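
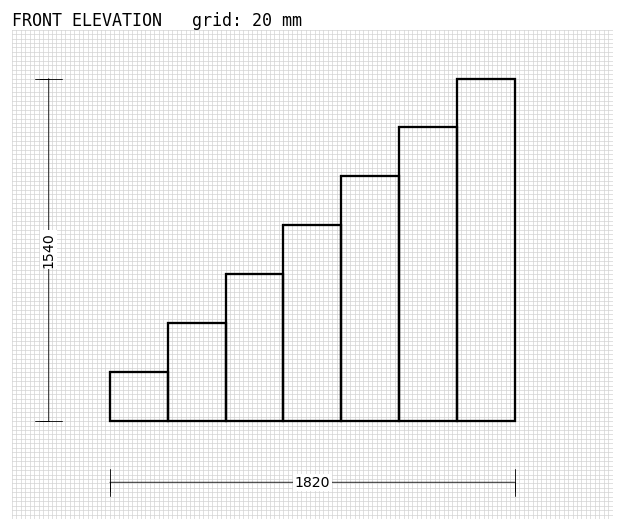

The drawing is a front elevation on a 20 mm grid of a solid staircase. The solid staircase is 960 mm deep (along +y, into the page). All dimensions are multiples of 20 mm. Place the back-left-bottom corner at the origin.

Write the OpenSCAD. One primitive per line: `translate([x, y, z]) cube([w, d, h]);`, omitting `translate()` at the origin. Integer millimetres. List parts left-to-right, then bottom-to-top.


cube([260, 960, 220]);
translate([260, 0, 0]) cube([260, 960, 440]);
translate([520, 0, 0]) cube([260, 960, 660]);
translate([780, 0, 0]) cube([260, 960, 880]);
translate([1040, 0, 0]) cube([260, 960, 1100]);
translate([1300, 0, 0]) cube([260, 960, 1320]);
translate([1560, 0, 0]) cube([260, 960, 1540]);


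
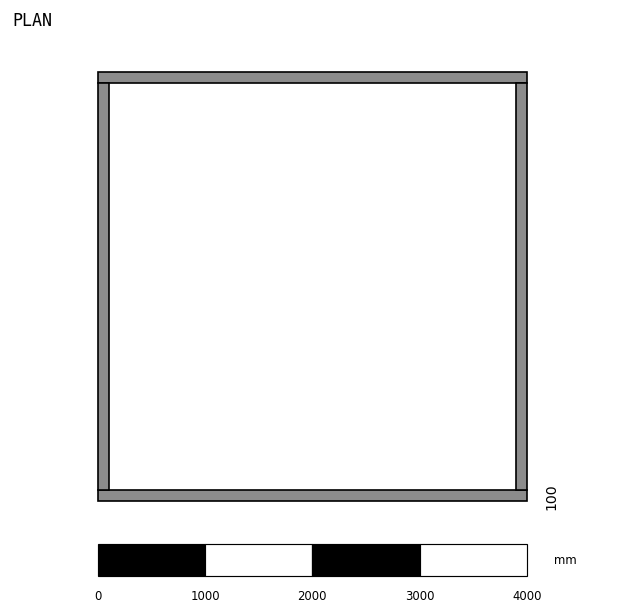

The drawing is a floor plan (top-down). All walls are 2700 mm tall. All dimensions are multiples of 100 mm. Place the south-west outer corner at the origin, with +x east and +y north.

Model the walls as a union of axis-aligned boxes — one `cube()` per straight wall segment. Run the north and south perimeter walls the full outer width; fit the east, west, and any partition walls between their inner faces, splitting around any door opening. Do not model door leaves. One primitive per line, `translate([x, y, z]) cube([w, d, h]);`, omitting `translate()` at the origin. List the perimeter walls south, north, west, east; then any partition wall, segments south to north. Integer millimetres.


cube([4000, 100, 2700]);
translate([0, 3900, 0]) cube([4000, 100, 2700]);
translate([0, 100, 0]) cube([100, 3800, 2700]);
translate([3900, 100, 0]) cube([100, 3800, 2700]);


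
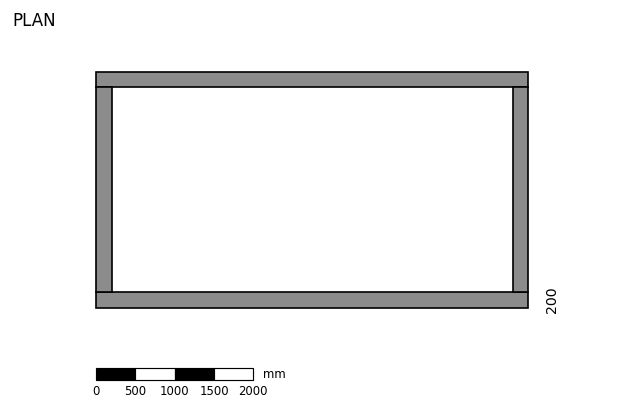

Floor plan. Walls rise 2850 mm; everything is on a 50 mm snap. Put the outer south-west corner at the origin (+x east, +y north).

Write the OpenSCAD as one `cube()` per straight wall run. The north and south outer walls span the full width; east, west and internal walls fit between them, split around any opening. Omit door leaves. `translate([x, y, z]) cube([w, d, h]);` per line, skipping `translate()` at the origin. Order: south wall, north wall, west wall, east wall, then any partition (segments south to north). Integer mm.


cube([5500, 200, 2850]);
translate([0, 2800, 0]) cube([5500, 200, 2850]);
translate([0, 200, 0]) cube([200, 2600, 2850]);
translate([5300, 200, 0]) cube([200, 2600, 2850]);


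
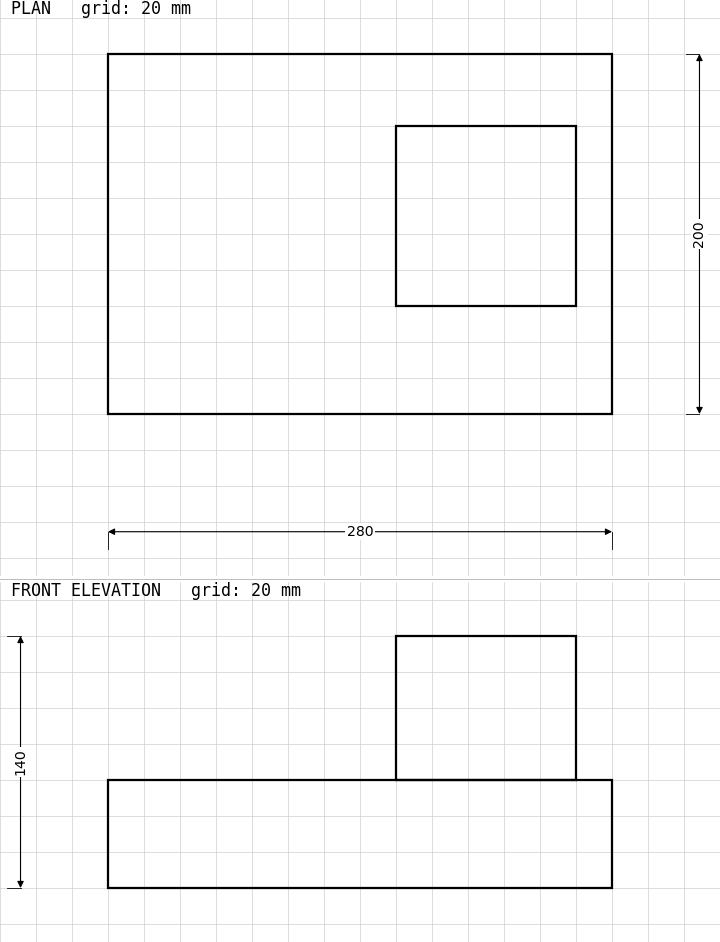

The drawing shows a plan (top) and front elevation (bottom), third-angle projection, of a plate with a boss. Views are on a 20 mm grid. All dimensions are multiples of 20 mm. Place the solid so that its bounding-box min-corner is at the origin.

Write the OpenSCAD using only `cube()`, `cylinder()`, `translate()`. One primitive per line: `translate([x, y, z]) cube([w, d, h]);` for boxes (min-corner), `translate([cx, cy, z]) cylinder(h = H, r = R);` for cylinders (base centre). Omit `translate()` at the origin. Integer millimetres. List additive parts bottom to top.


cube([280, 200, 60]);
translate([160, 60, 60]) cube([100, 100, 80]);


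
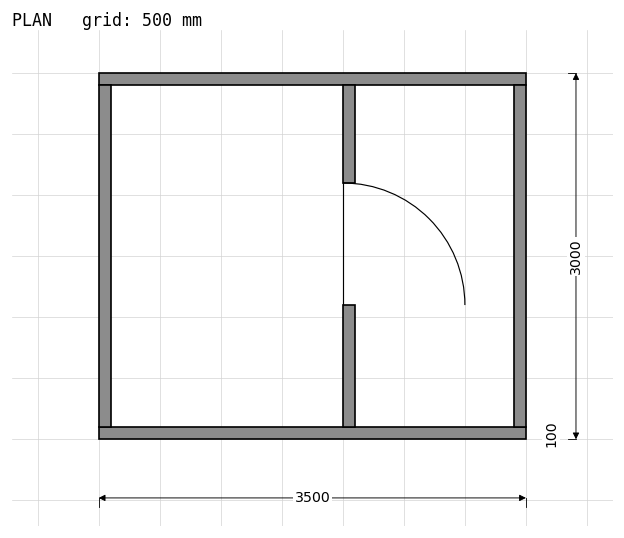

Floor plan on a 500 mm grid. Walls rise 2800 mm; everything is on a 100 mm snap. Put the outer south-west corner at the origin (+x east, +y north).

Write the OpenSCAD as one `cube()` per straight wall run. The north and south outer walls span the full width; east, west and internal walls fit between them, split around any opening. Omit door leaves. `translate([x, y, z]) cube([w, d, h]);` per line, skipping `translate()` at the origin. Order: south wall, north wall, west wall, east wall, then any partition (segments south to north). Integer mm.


cube([3500, 100, 2800]);
translate([0, 2900, 0]) cube([3500, 100, 2800]);
translate([0, 100, 0]) cube([100, 2800, 2800]);
translate([3400, 100, 0]) cube([100, 2800, 2800]);
translate([2000, 100, 0]) cube([100, 1000, 2800]);
translate([2000, 2100, 0]) cube([100, 800, 2800]);


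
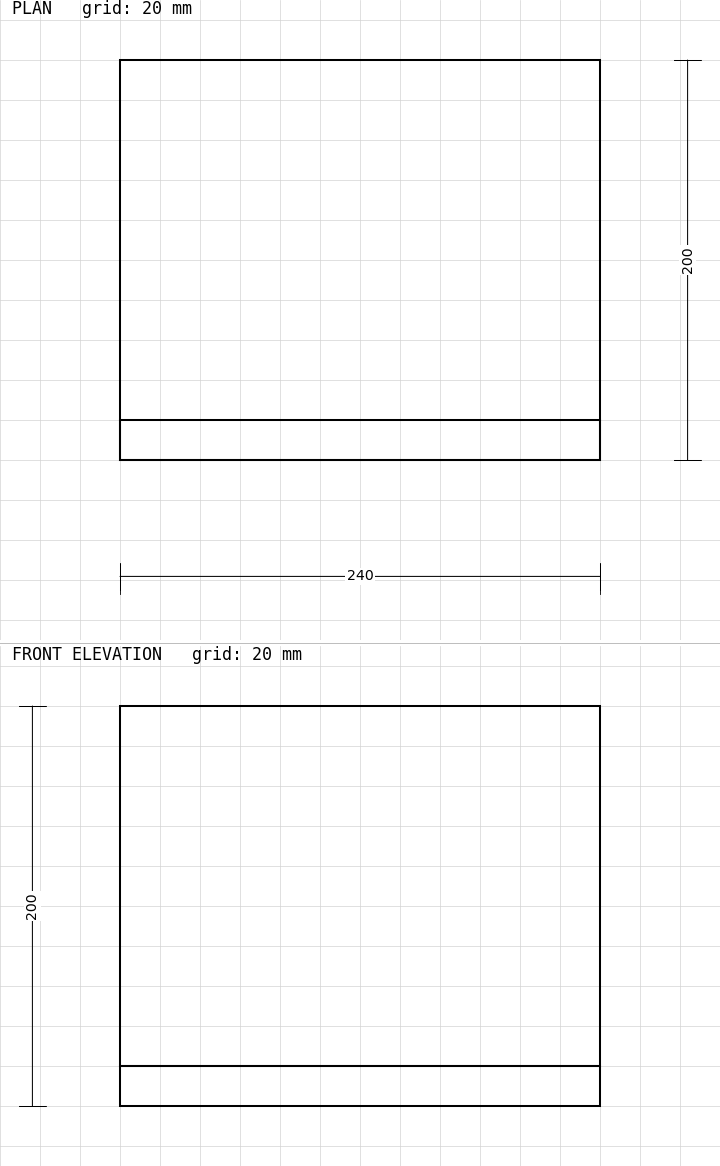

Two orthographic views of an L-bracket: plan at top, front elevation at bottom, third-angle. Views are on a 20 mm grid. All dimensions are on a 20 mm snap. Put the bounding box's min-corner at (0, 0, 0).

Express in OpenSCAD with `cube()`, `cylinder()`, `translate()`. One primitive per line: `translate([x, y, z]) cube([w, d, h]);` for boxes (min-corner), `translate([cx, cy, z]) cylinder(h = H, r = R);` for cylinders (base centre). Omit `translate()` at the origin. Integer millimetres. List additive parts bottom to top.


cube([240, 200, 20]);
translate([0, 0, 20]) cube([240, 20, 180]);


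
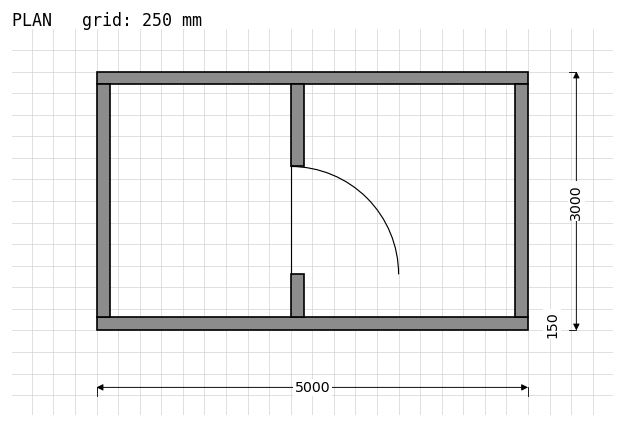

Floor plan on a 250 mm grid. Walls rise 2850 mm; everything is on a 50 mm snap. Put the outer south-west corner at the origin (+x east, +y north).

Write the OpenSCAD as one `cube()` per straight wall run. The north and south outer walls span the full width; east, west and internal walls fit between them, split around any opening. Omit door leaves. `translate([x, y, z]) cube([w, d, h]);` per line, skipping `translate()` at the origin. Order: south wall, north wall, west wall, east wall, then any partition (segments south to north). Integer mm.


cube([5000, 150, 2850]);
translate([0, 2850, 0]) cube([5000, 150, 2850]);
translate([0, 150, 0]) cube([150, 2700, 2850]);
translate([4850, 150, 0]) cube([150, 2700, 2850]);
translate([2250, 150, 0]) cube([150, 500, 2850]);
translate([2250, 1900, 0]) cube([150, 950, 2850]);


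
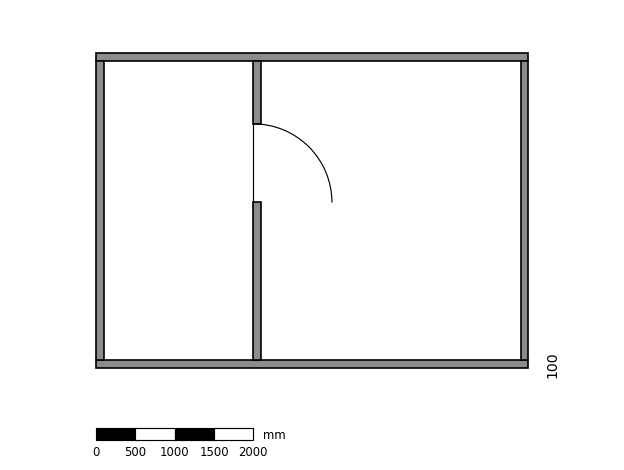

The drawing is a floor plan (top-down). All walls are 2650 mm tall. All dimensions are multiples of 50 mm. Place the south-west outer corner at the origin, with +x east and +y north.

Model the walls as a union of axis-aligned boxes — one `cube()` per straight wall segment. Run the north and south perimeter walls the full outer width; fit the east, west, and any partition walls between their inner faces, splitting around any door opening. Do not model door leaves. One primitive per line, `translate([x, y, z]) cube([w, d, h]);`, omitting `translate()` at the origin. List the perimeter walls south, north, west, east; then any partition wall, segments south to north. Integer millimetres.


cube([5500, 100, 2650]);
translate([0, 3900, 0]) cube([5500, 100, 2650]);
translate([0, 100, 0]) cube([100, 3800, 2650]);
translate([5400, 100, 0]) cube([100, 3800, 2650]);
translate([2000, 100, 0]) cube([100, 2000, 2650]);
translate([2000, 3100, 0]) cube([100, 800, 2650]);


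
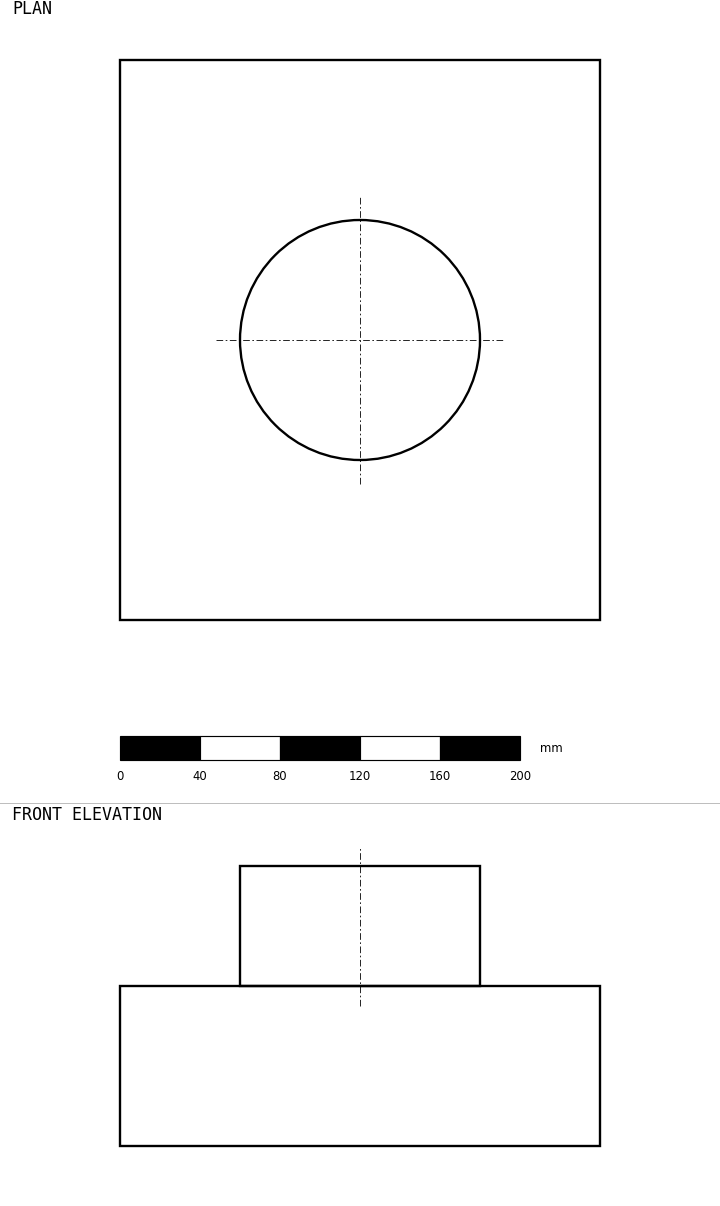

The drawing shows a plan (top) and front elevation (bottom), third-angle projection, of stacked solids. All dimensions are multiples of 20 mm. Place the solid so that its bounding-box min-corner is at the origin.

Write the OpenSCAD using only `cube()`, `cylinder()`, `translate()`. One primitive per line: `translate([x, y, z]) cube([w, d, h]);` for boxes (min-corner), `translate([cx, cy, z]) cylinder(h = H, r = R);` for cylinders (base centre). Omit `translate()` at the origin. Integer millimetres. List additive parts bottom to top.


cube([240, 280, 80]);
translate([120, 140, 80]) cylinder(h = 60, r = 60);


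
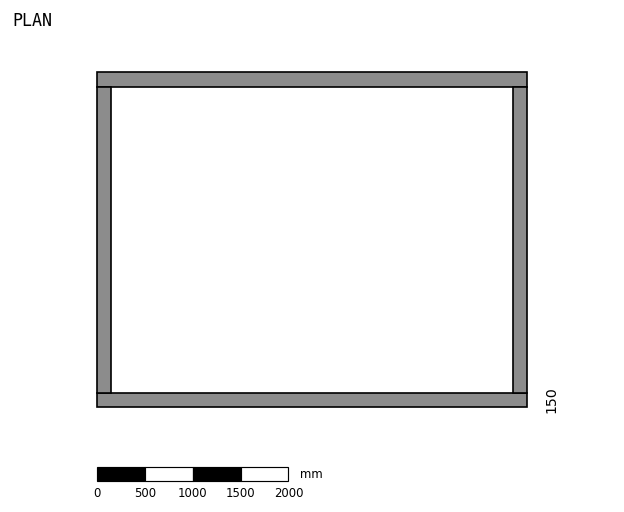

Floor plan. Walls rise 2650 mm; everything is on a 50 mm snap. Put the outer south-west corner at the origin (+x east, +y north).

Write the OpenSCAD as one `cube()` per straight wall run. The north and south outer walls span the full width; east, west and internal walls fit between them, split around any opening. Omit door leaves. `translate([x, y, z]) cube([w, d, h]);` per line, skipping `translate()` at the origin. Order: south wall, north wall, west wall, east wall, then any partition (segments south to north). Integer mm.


cube([4500, 150, 2650]);
translate([0, 3350, 0]) cube([4500, 150, 2650]);
translate([0, 150, 0]) cube([150, 3200, 2650]);
translate([4350, 150, 0]) cube([150, 3200, 2650]);


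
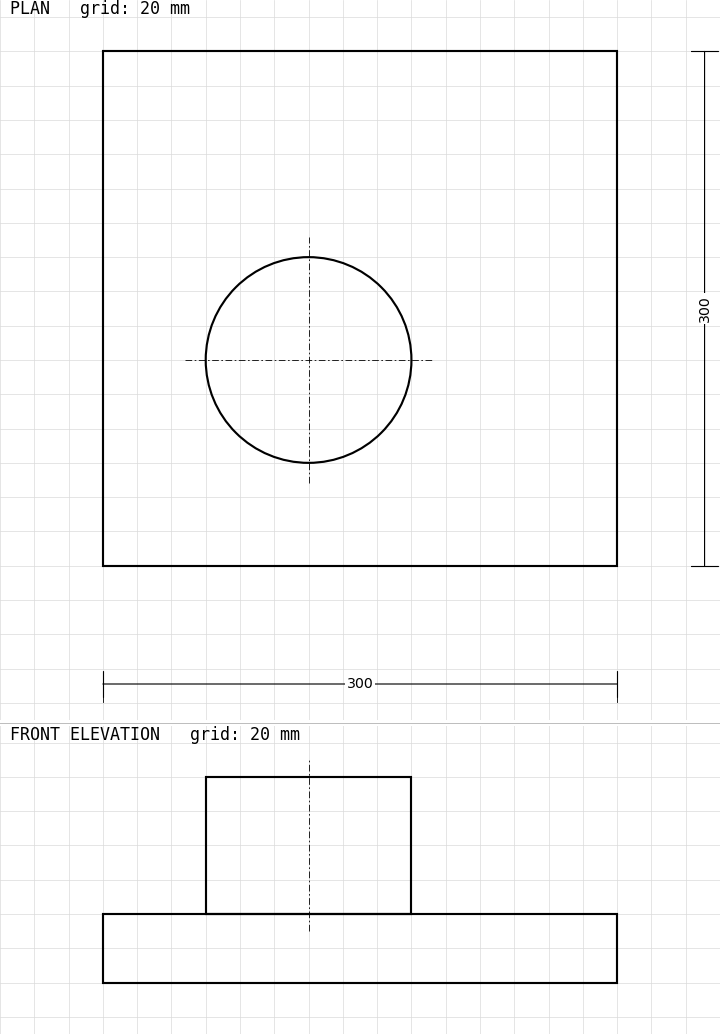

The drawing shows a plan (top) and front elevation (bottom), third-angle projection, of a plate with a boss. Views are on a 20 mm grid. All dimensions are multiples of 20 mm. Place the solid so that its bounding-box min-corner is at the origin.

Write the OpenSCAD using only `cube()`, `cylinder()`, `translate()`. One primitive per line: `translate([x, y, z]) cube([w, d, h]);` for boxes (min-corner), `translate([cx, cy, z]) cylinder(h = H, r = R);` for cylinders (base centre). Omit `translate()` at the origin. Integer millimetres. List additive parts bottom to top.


cube([300, 300, 40]);
translate([120, 120, 40]) cylinder(h = 80, r = 60);


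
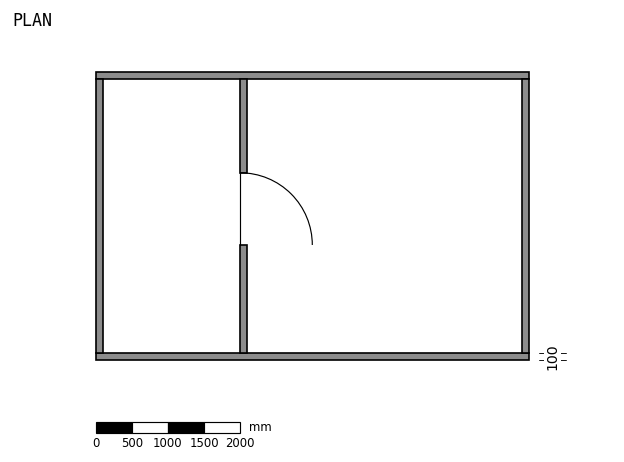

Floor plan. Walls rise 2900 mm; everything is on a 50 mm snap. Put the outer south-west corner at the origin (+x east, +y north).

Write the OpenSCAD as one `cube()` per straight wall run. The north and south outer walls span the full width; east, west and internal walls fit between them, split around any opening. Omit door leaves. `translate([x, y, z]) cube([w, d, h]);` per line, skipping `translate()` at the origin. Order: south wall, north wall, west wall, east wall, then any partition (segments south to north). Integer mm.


cube([6000, 100, 2900]);
translate([0, 3900, 0]) cube([6000, 100, 2900]);
translate([0, 100, 0]) cube([100, 3800, 2900]);
translate([5900, 100, 0]) cube([100, 3800, 2900]);
translate([2000, 100, 0]) cube([100, 1500, 2900]);
translate([2000, 2600, 0]) cube([100, 1300, 2900]);


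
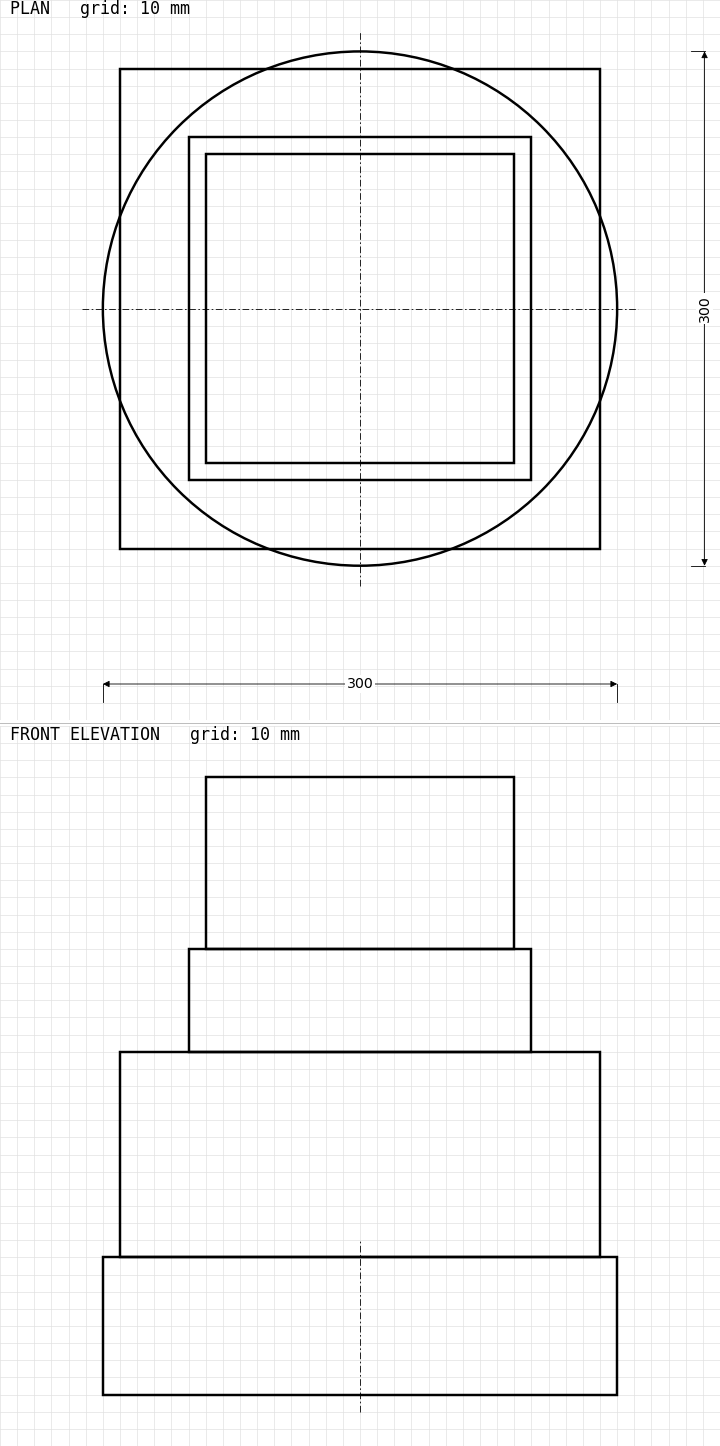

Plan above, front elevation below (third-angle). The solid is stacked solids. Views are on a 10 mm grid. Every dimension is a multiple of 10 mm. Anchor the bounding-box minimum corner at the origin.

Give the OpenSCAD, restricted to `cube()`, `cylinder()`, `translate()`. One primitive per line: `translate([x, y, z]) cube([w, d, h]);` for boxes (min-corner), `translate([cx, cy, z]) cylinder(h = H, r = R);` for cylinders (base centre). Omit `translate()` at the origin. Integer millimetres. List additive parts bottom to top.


translate([150, 150, 0]) cylinder(h = 80, r = 150);
translate([10, 10, 80]) cube([280, 280, 120]);
translate([50, 50, 200]) cube([200, 200, 60]);
translate([60, 60, 260]) cube([180, 180, 100]);


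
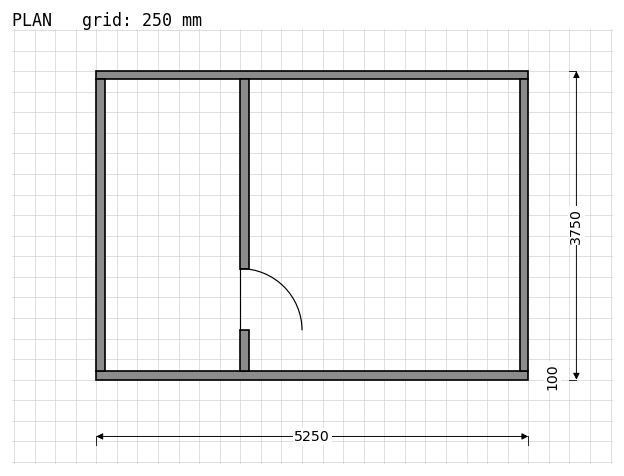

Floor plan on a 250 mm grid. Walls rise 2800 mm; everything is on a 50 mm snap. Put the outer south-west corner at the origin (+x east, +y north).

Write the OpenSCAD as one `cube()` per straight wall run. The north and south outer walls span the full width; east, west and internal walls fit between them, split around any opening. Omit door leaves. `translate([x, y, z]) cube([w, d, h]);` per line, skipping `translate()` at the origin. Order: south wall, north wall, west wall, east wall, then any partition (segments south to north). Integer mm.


cube([5250, 100, 2800]);
translate([0, 3650, 0]) cube([5250, 100, 2800]);
translate([0, 100, 0]) cube([100, 3550, 2800]);
translate([5150, 100, 0]) cube([100, 3550, 2800]);
translate([1750, 100, 0]) cube([100, 500, 2800]);
translate([1750, 1350, 0]) cube([100, 2300, 2800]);


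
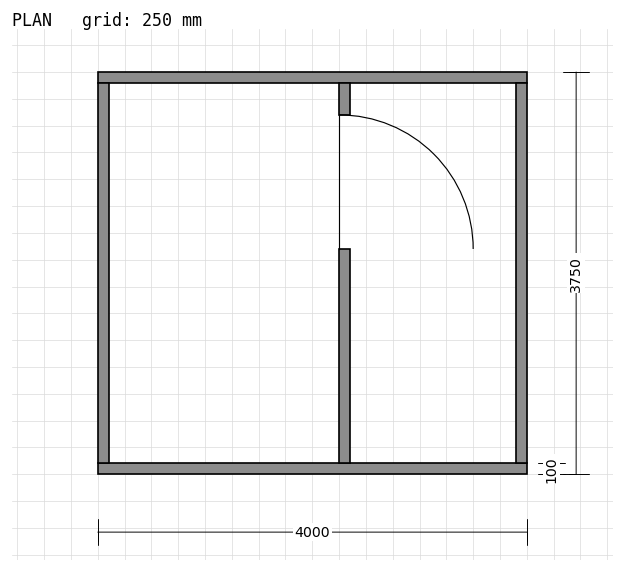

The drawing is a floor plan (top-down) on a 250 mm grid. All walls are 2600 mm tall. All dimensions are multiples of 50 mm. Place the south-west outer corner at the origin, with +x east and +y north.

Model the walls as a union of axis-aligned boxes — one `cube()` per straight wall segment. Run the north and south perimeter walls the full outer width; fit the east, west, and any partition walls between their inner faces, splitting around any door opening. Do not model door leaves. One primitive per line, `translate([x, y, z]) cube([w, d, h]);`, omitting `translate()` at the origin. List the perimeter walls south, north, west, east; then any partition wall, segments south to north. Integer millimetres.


cube([4000, 100, 2600]);
translate([0, 3650, 0]) cube([4000, 100, 2600]);
translate([0, 100, 0]) cube([100, 3550, 2600]);
translate([3900, 100, 0]) cube([100, 3550, 2600]);
translate([2250, 100, 0]) cube([100, 2000, 2600]);
translate([2250, 3350, 0]) cube([100, 300, 2600]);


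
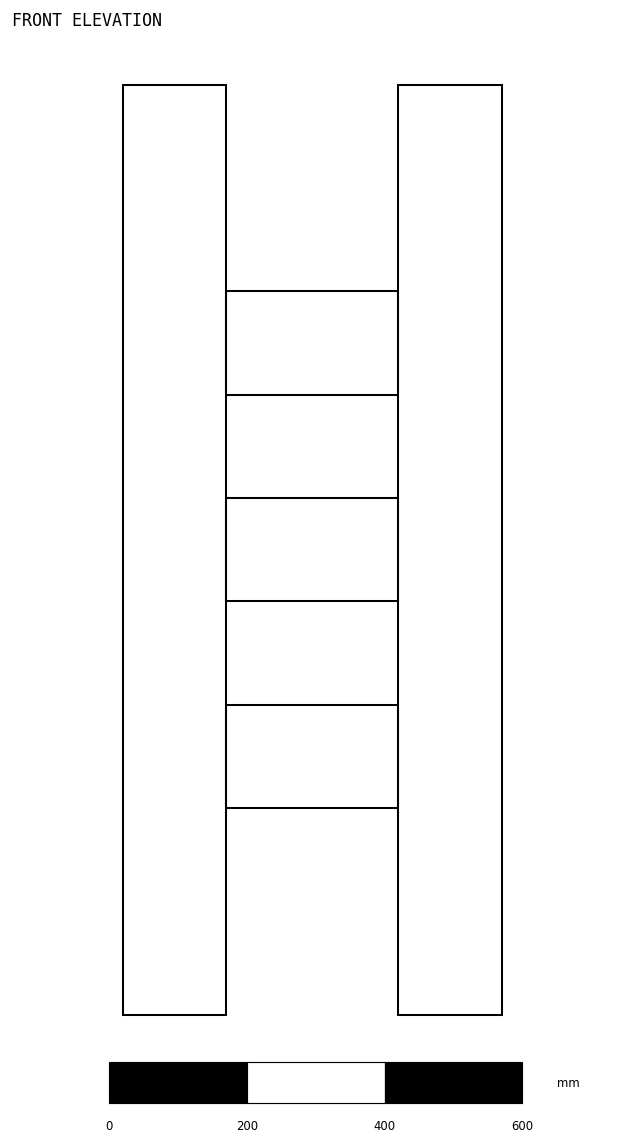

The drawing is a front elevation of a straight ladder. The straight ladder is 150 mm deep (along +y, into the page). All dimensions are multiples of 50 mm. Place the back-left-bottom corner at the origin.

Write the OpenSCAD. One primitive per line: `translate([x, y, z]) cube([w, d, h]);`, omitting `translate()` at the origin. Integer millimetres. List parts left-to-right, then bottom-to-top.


cube([150, 150, 1350]);
translate([150, 0, 300]) cube([250, 150, 150]);
translate([150, 0, 600]) cube([250, 150, 150]);
translate([150, 0, 900]) cube([250, 150, 150]);
translate([400, 0, 0]) cube([150, 150, 1350]);


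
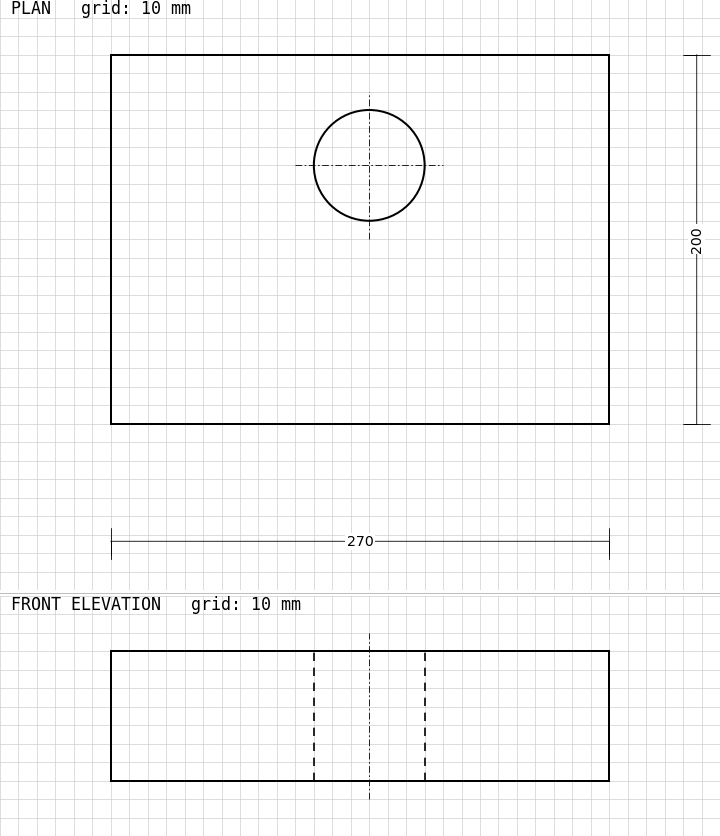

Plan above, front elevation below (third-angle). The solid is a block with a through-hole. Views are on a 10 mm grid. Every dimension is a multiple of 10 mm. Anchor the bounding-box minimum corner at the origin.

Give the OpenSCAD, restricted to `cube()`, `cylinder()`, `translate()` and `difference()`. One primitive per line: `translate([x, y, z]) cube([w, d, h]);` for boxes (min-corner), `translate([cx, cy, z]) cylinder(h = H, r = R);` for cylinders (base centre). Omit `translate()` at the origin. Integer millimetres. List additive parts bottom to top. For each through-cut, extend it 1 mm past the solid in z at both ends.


difference() {
  cube([270, 200, 70]);
  translate([140, 140, -1]) cylinder(h = 72, r = 30);
}


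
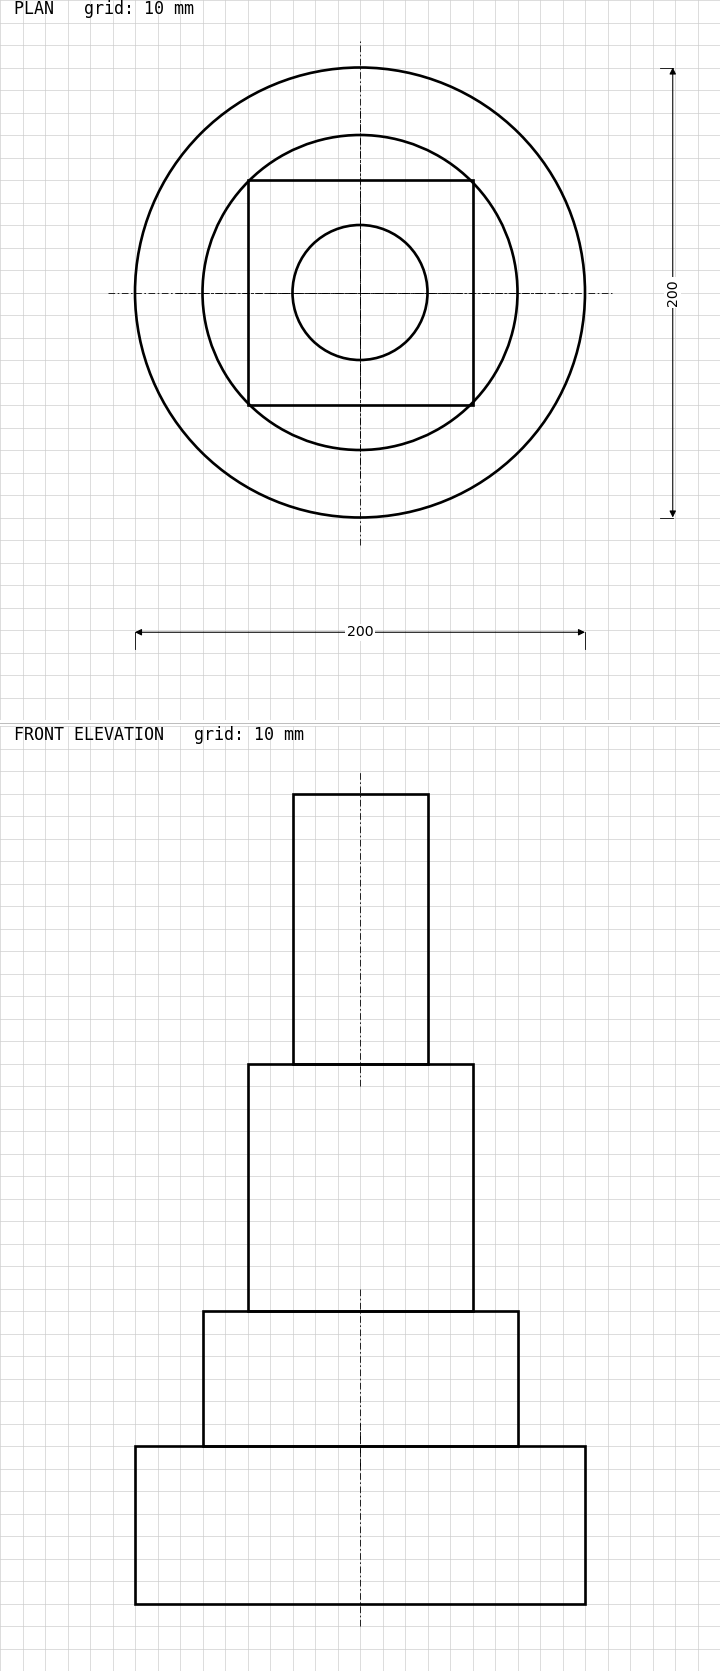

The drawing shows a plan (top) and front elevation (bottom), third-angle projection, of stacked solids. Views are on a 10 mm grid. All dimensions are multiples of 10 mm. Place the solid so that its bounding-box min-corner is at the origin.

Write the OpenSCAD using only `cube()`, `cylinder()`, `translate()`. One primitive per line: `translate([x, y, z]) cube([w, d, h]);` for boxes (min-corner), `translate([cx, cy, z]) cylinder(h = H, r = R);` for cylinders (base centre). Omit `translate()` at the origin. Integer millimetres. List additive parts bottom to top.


translate([100, 100, 0]) cylinder(h = 70, r = 100);
translate([100, 100, 70]) cylinder(h = 60, r = 70);
translate([50, 50, 130]) cube([100, 100, 110]);
translate([100, 100, 240]) cylinder(h = 120, r = 30);


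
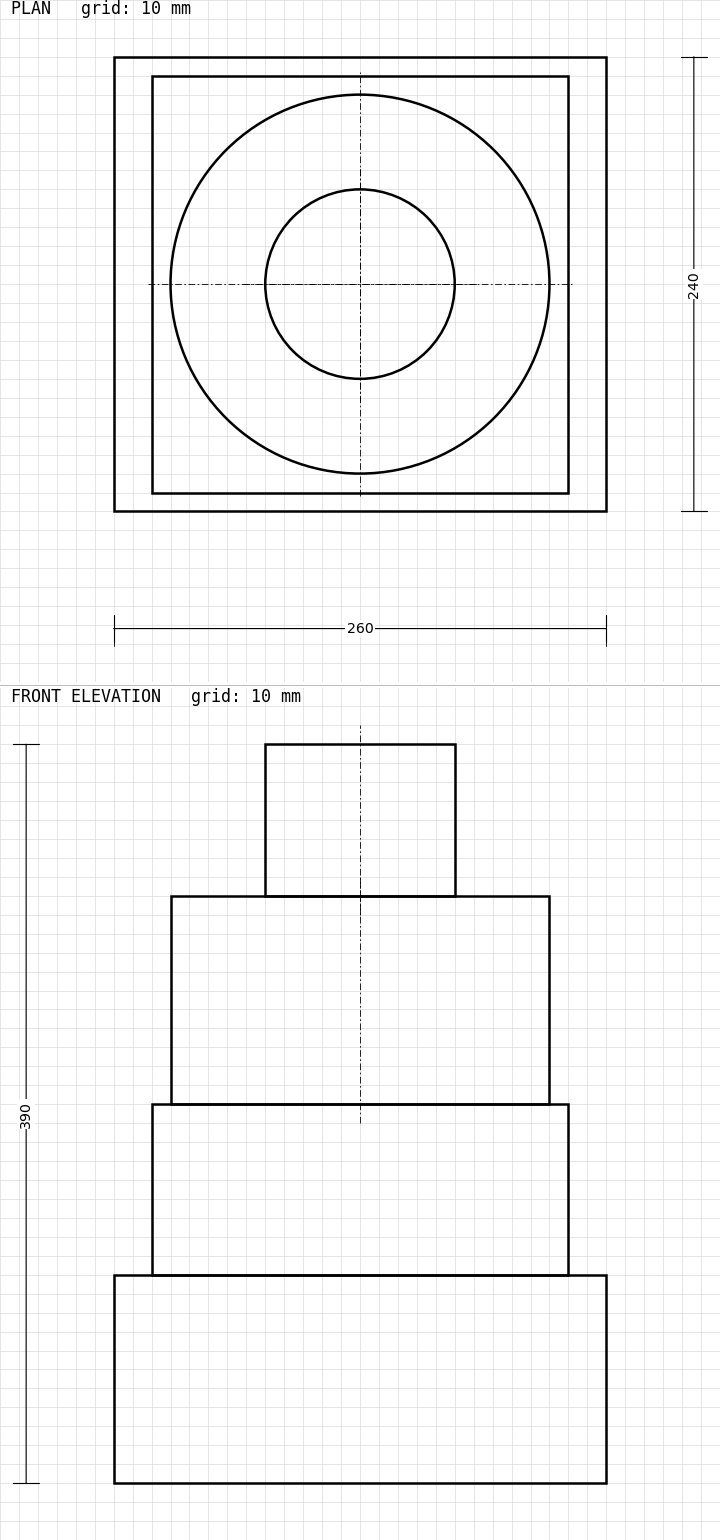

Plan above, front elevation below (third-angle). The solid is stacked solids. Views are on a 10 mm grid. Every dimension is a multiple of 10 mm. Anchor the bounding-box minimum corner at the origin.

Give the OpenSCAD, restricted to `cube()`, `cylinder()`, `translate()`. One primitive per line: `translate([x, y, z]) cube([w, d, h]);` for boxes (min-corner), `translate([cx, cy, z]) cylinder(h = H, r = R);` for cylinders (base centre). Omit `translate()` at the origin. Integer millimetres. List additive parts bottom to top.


cube([260, 240, 110]);
translate([20, 10, 110]) cube([220, 220, 90]);
translate([130, 120, 200]) cylinder(h = 110, r = 100);
translate([130, 120, 310]) cylinder(h = 80, r = 50);


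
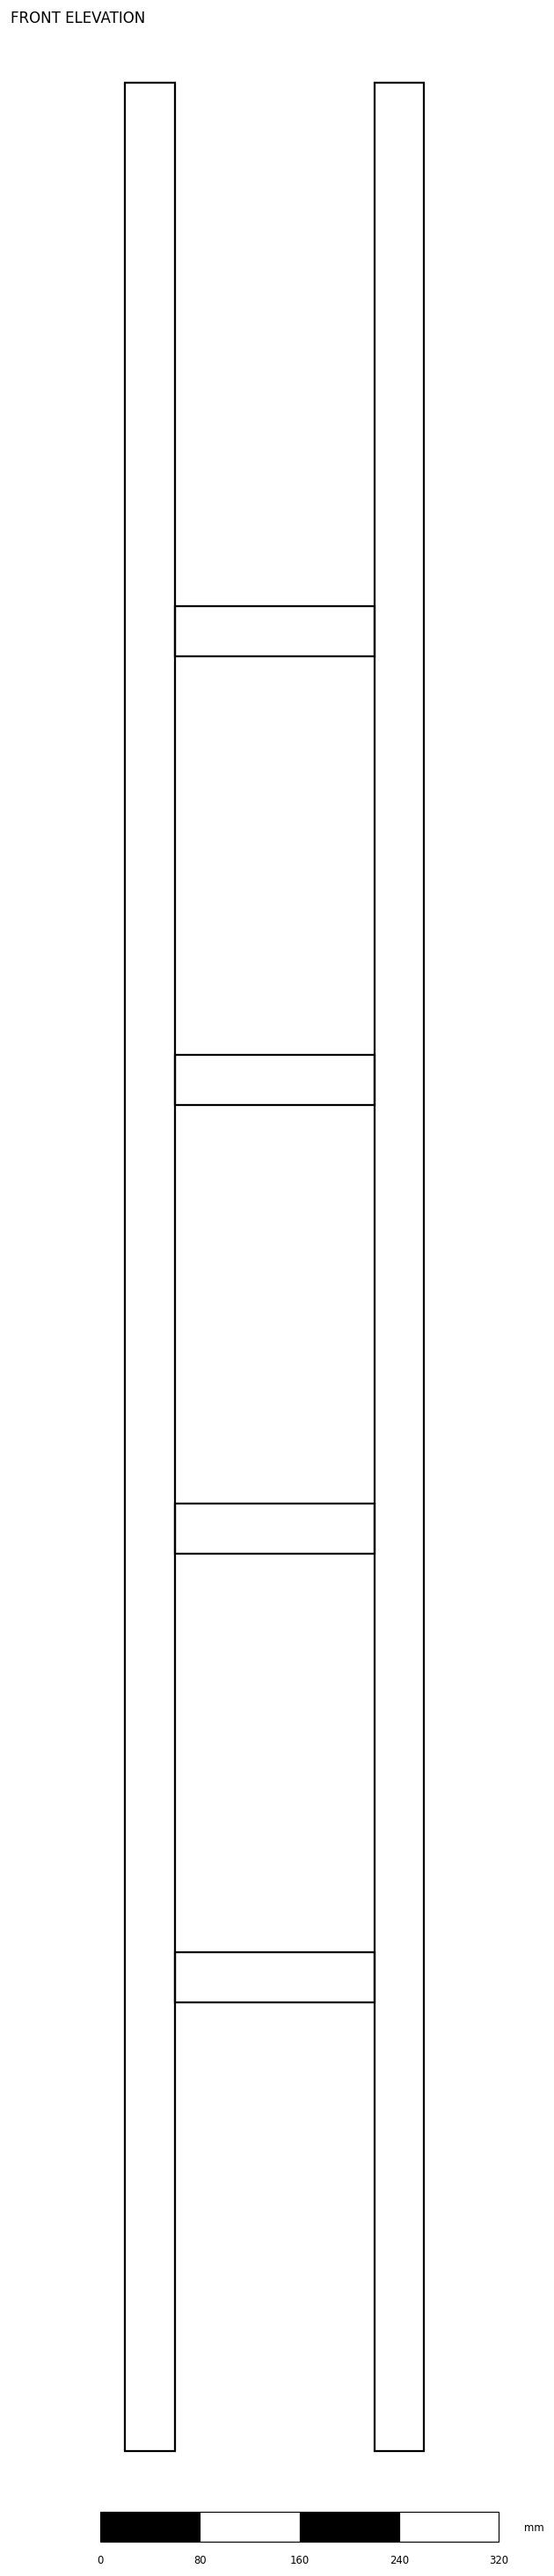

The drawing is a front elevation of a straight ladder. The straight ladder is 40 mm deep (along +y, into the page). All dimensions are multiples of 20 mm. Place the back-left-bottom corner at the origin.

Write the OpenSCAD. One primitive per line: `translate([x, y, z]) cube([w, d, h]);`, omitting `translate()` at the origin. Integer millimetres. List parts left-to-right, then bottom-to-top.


cube([40, 40, 1900]);
translate([40, 0, 360]) cube([160, 40, 40]);
translate([40, 0, 720]) cube([160, 40, 40]);
translate([40, 0, 1080]) cube([160, 40, 40]);
translate([40, 0, 1440]) cube([160, 40, 40]);
translate([200, 0, 0]) cube([40, 40, 1900]);


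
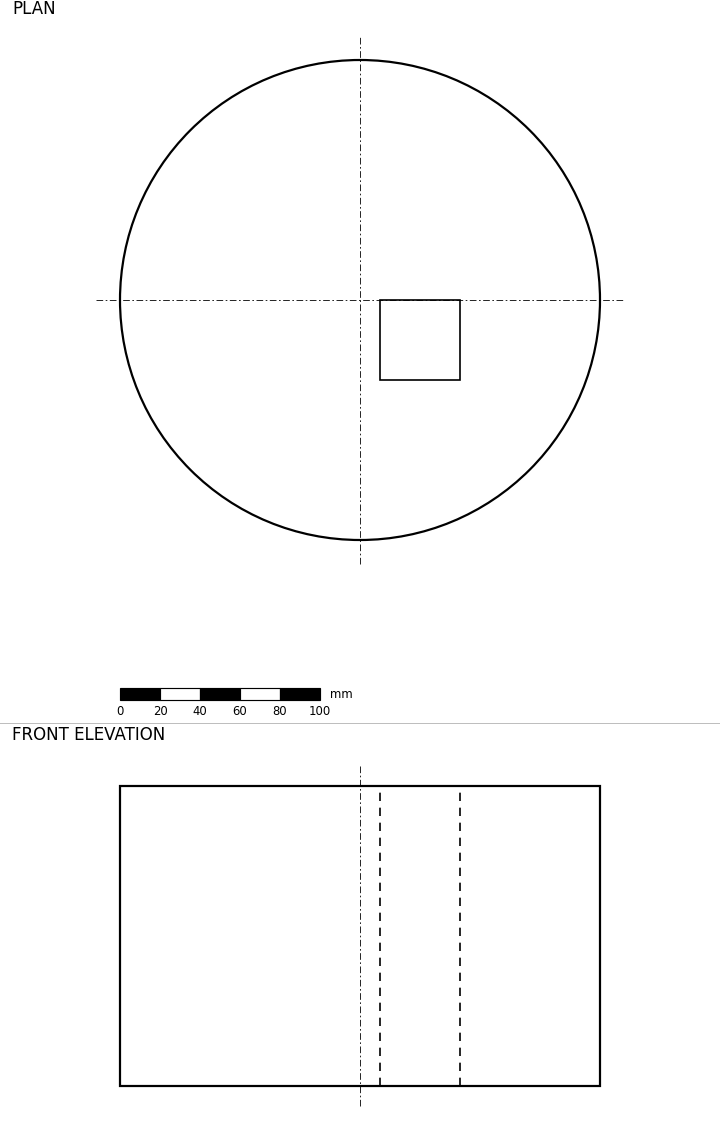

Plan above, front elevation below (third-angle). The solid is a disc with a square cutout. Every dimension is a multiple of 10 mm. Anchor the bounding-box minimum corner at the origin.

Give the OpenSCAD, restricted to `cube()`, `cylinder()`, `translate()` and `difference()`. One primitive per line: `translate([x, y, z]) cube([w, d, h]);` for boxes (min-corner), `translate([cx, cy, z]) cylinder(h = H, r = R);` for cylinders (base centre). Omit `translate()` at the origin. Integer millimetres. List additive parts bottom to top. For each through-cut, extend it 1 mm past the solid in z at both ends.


difference() {
  translate([120, 120, 0]) cylinder(h = 150, r = 120);
  translate([130, 80, -1]) cube([40, 40, 152]);
}


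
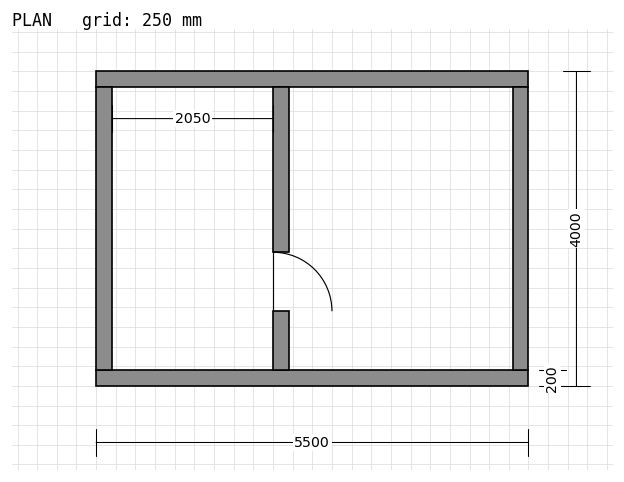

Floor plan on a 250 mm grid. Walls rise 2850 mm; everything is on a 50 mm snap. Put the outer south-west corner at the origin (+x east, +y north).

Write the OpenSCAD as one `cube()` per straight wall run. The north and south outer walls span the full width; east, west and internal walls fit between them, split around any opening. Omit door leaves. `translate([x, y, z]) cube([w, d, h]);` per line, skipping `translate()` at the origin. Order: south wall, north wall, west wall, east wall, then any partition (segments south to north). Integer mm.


cube([5500, 200, 2850]);
translate([0, 3800, 0]) cube([5500, 200, 2850]);
translate([0, 200, 0]) cube([200, 3600, 2850]);
translate([5300, 200, 0]) cube([200, 3600, 2850]);
translate([2250, 200, 0]) cube([200, 750, 2850]);
translate([2250, 1700, 0]) cube([200, 2100, 2850]);


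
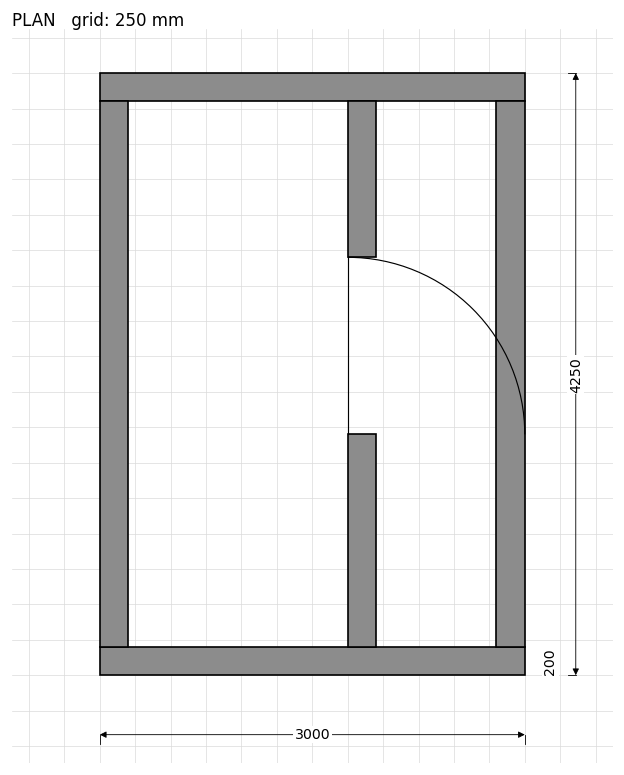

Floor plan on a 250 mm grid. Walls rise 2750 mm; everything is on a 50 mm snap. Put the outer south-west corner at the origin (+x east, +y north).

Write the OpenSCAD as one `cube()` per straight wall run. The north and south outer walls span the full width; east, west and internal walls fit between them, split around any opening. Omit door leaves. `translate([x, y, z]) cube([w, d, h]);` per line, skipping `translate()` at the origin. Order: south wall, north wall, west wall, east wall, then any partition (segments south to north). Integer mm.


cube([3000, 200, 2750]);
translate([0, 4050, 0]) cube([3000, 200, 2750]);
translate([0, 200, 0]) cube([200, 3850, 2750]);
translate([2800, 200, 0]) cube([200, 3850, 2750]);
translate([1750, 200, 0]) cube([200, 1500, 2750]);
translate([1750, 2950, 0]) cube([200, 1100, 2750]);


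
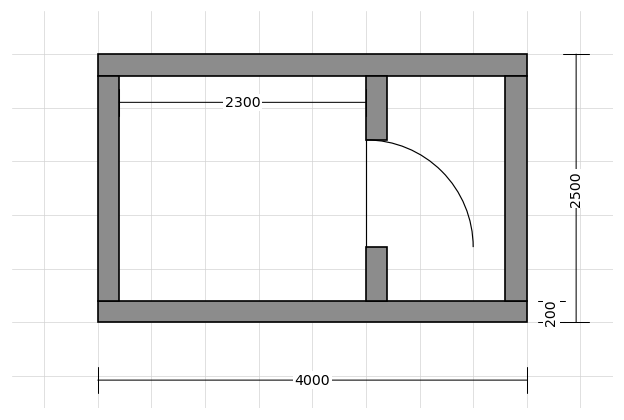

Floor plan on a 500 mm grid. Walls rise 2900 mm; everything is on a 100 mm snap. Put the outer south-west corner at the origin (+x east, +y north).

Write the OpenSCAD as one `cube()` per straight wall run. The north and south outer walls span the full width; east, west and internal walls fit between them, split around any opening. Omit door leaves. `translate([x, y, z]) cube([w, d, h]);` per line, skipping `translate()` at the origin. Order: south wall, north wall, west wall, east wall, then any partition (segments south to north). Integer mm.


cube([4000, 200, 2900]);
translate([0, 2300, 0]) cube([4000, 200, 2900]);
translate([0, 200, 0]) cube([200, 2100, 2900]);
translate([3800, 200, 0]) cube([200, 2100, 2900]);
translate([2500, 200, 0]) cube([200, 500, 2900]);
translate([2500, 1700, 0]) cube([200, 600, 2900]);


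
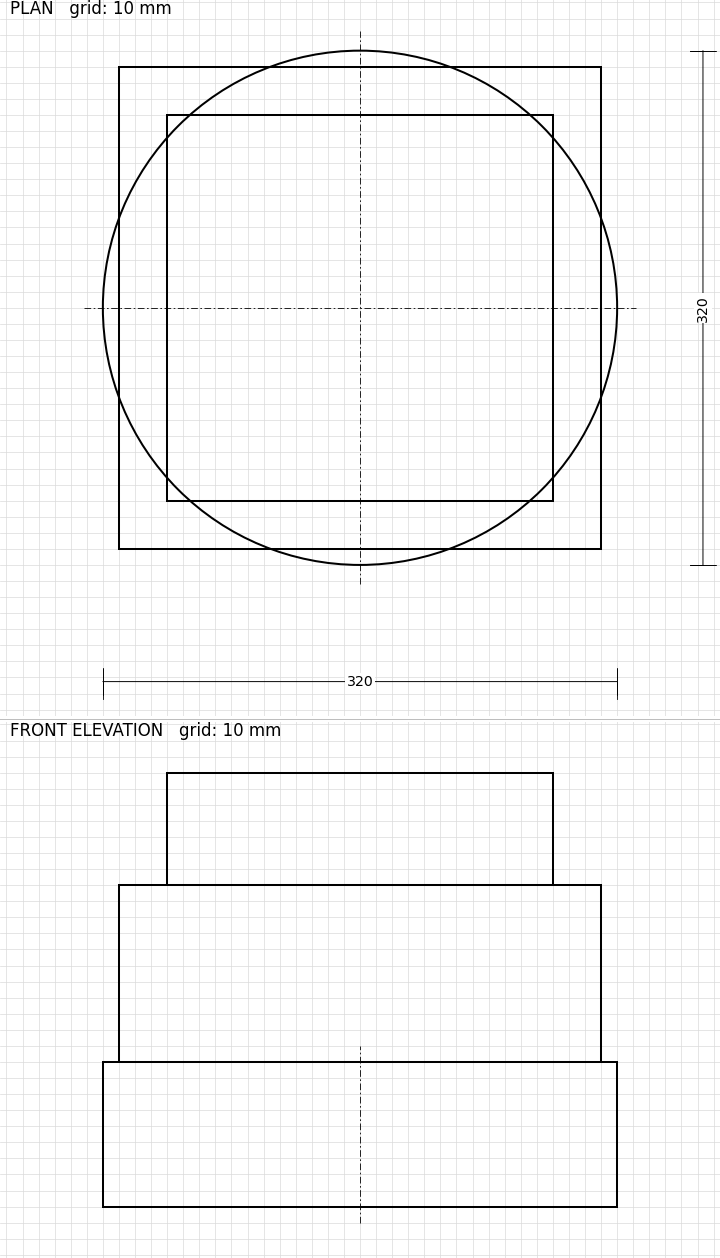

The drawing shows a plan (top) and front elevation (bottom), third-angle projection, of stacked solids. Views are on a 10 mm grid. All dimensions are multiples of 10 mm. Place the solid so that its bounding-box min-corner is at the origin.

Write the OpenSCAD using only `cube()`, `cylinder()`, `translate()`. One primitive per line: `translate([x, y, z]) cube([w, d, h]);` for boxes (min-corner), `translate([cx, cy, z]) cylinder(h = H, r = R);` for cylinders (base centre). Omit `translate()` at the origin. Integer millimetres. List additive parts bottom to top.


translate([160, 160, 0]) cylinder(h = 90, r = 160);
translate([10, 10, 90]) cube([300, 300, 110]);
translate([40, 40, 200]) cube([240, 240, 70]);


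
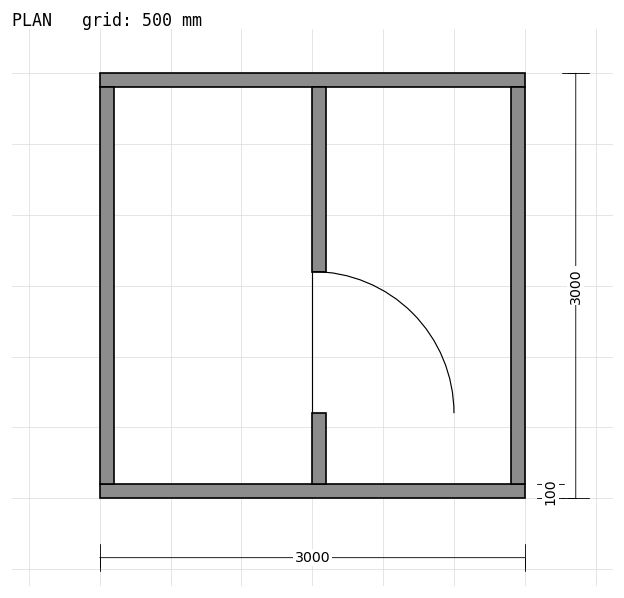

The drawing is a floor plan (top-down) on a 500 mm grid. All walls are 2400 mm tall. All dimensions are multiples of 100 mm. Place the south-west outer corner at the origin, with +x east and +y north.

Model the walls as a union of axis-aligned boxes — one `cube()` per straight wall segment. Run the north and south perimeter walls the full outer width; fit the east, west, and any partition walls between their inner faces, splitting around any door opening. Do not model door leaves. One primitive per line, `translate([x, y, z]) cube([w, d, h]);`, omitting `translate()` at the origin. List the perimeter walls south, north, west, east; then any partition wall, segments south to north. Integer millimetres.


cube([3000, 100, 2400]);
translate([0, 2900, 0]) cube([3000, 100, 2400]);
translate([0, 100, 0]) cube([100, 2800, 2400]);
translate([2900, 100, 0]) cube([100, 2800, 2400]);
translate([1500, 100, 0]) cube([100, 500, 2400]);
translate([1500, 1600, 0]) cube([100, 1300, 2400]);


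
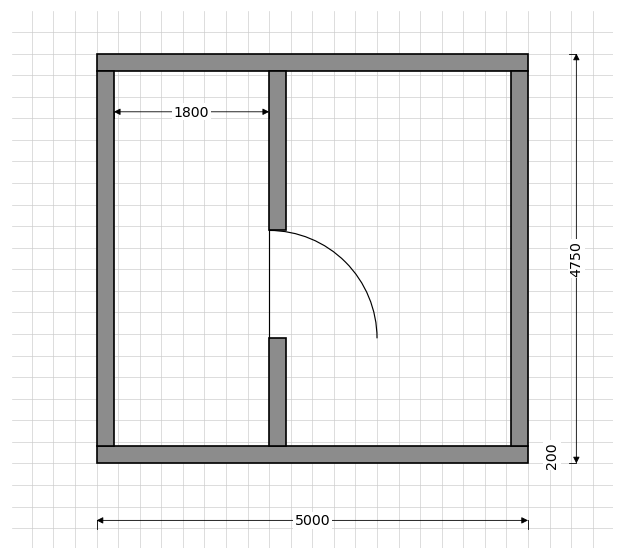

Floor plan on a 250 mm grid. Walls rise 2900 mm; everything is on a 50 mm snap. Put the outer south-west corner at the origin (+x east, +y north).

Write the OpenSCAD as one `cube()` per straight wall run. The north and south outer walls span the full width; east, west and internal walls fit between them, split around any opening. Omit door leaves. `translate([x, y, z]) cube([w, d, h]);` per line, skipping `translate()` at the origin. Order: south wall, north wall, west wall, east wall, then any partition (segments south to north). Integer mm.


cube([5000, 200, 2900]);
translate([0, 4550, 0]) cube([5000, 200, 2900]);
translate([0, 200, 0]) cube([200, 4350, 2900]);
translate([4800, 200, 0]) cube([200, 4350, 2900]);
translate([2000, 200, 0]) cube([200, 1250, 2900]);
translate([2000, 2700, 0]) cube([200, 1850, 2900]);


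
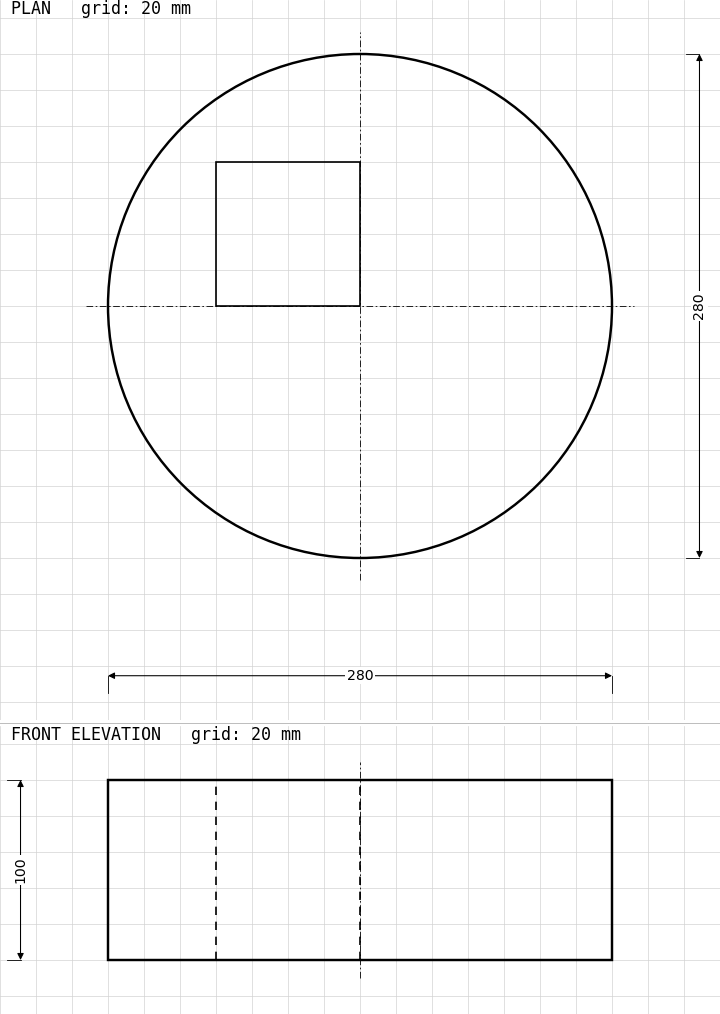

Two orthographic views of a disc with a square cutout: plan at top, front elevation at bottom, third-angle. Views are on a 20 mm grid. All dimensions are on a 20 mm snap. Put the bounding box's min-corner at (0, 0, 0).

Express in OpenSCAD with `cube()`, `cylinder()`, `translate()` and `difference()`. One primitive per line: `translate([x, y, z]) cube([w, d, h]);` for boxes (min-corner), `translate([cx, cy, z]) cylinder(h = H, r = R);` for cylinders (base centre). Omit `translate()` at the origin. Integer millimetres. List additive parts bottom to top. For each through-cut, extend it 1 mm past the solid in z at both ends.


difference() {
  translate([140, 140, 0]) cylinder(h = 100, r = 140);
  translate([60, 140, -1]) cube([80, 80, 102]);
}


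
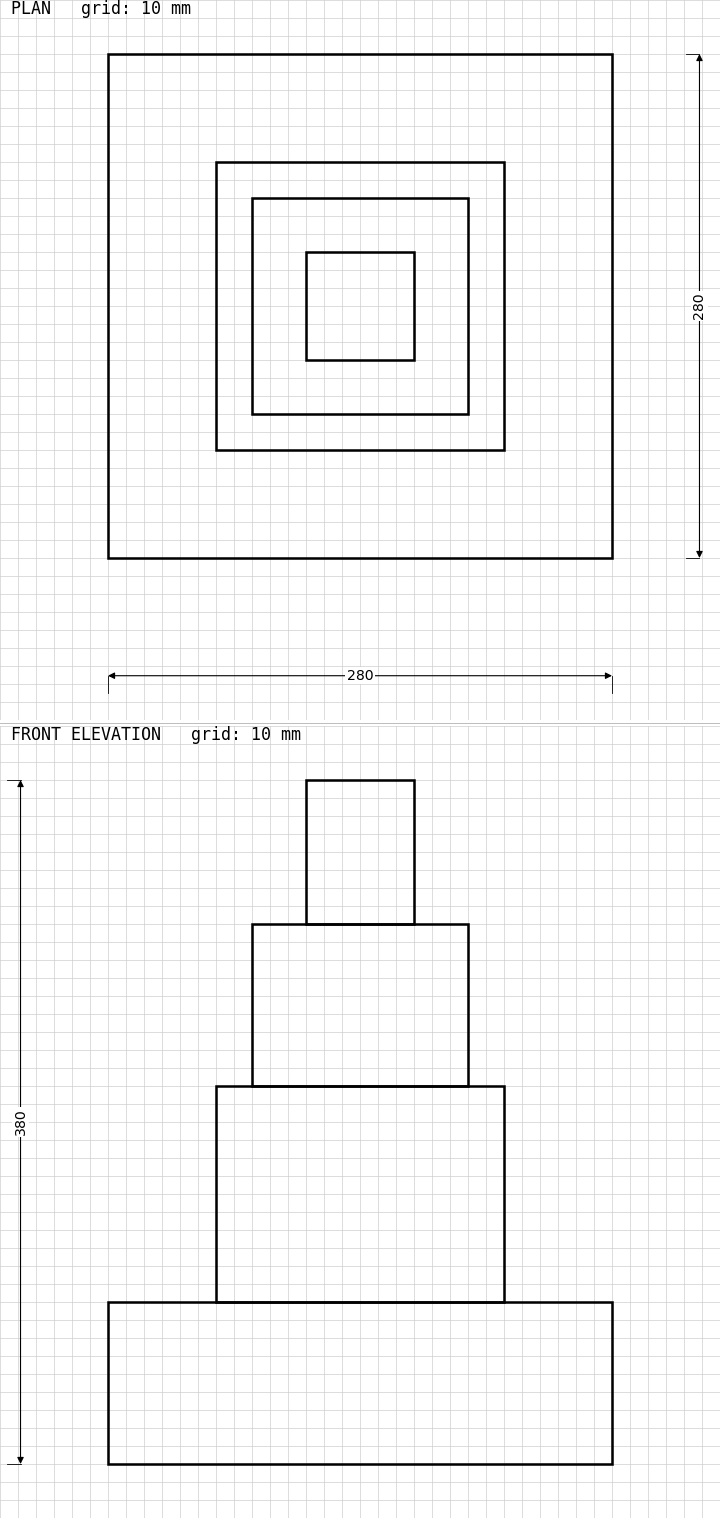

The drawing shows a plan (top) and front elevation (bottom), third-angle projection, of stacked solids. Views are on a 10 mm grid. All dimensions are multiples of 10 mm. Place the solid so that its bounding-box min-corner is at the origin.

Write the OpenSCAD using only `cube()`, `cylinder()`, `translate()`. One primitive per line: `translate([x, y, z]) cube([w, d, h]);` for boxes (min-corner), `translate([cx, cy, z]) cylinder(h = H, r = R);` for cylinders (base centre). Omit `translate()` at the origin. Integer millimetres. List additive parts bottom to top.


cube([280, 280, 90]);
translate([60, 60, 90]) cube([160, 160, 120]);
translate([80, 80, 210]) cube([120, 120, 90]);
translate([110, 110, 300]) cube([60, 60, 80]);


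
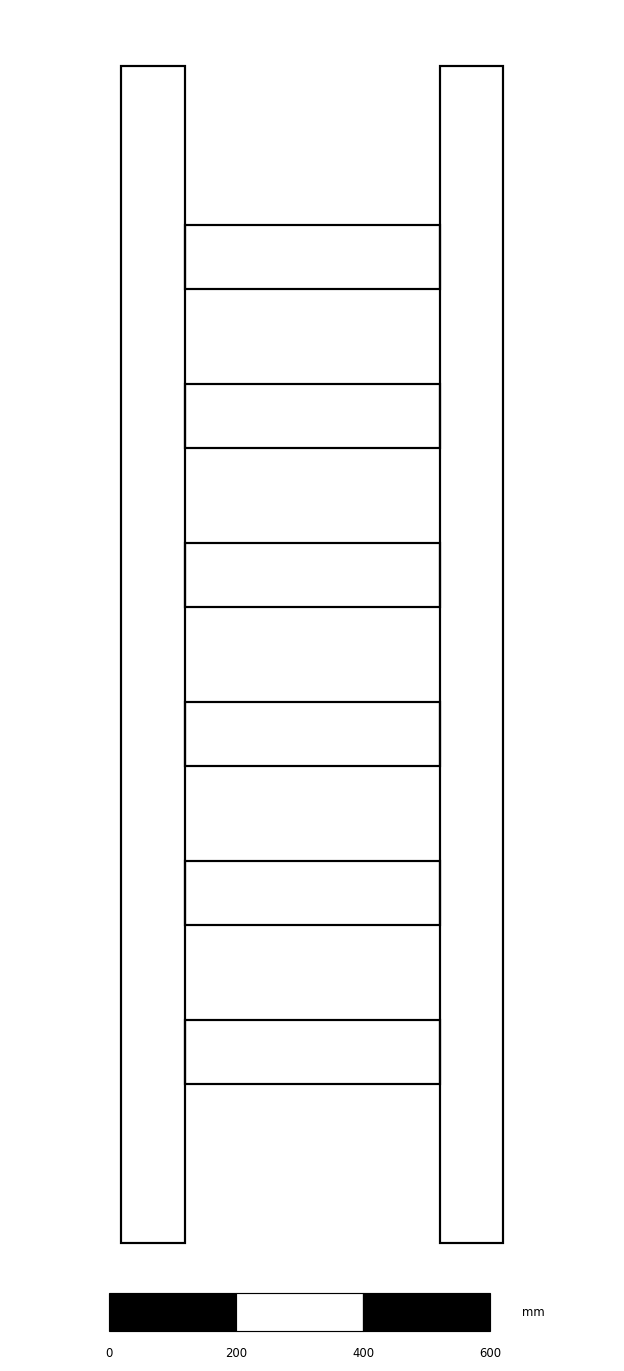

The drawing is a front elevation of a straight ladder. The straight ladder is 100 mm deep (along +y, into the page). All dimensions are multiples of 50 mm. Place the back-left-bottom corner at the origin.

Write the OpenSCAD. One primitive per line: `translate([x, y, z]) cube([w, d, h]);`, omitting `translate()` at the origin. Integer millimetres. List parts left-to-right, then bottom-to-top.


cube([100, 100, 1850]);
translate([100, 0, 250]) cube([400, 100, 100]);
translate([100, 0, 500]) cube([400, 100, 100]);
translate([100, 0, 750]) cube([400, 100, 100]);
translate([100, 0, 1000]) cube([400, 100, 100]);
translate([100, 0, 1250]) cube([400, 100, 100]);
translate([100, 0, 1500]) cube([400, 100, 100]);
translate([500, 0, 0]) cube([100, 100, 1850]);


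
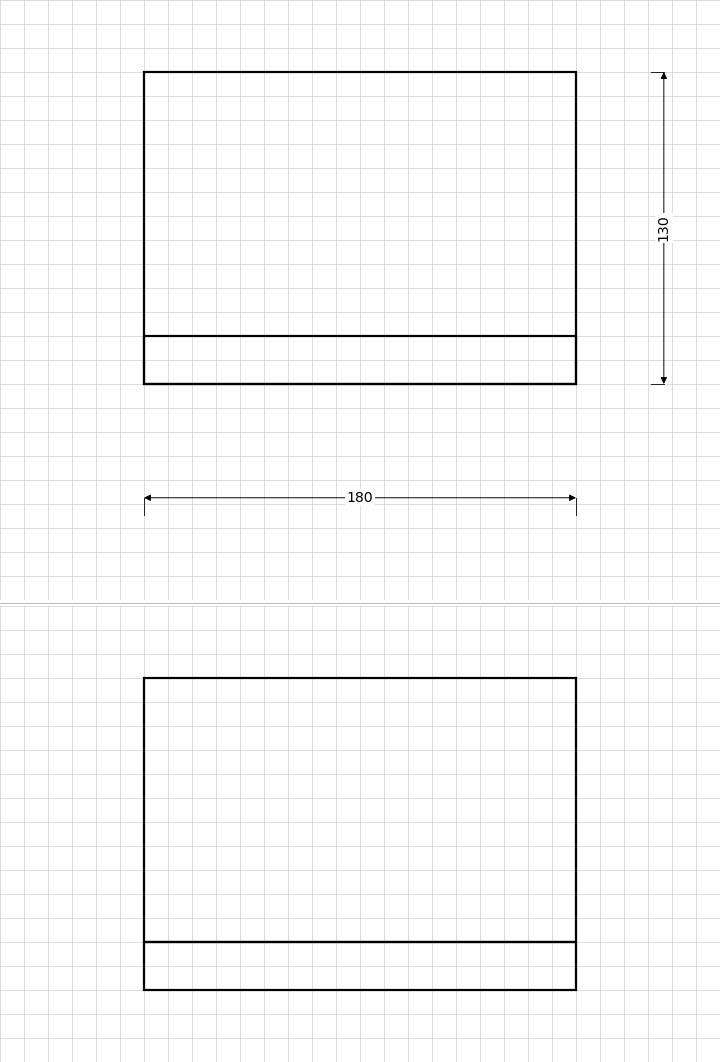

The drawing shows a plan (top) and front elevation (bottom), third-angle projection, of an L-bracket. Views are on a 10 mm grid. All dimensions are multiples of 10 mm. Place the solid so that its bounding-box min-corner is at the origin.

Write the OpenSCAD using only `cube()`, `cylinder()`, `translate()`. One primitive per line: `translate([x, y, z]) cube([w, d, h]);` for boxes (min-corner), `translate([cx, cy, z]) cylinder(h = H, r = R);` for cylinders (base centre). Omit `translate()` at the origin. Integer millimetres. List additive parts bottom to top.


cube([180, 130, 20]);
translate([0, 0, 20]) cube([180, 20, 110]);


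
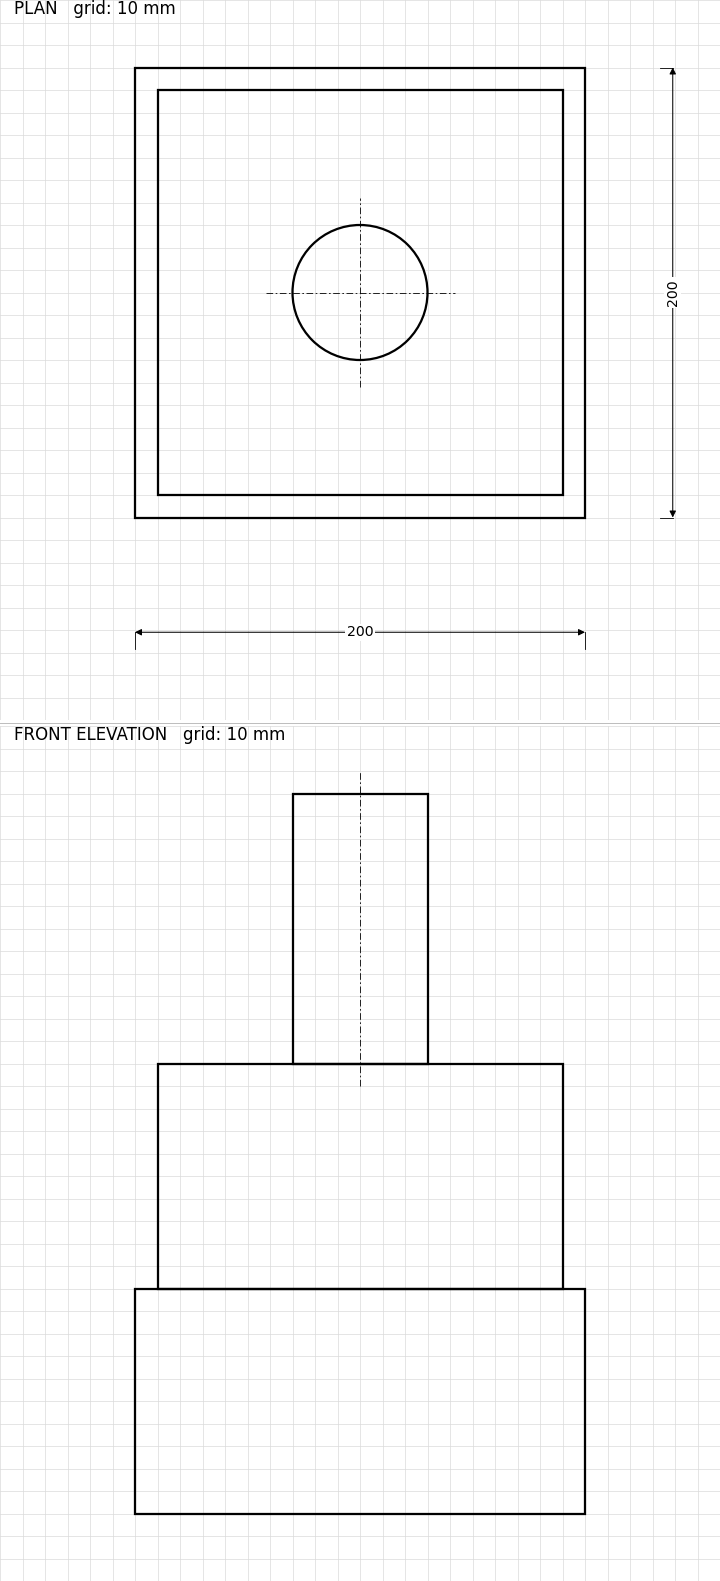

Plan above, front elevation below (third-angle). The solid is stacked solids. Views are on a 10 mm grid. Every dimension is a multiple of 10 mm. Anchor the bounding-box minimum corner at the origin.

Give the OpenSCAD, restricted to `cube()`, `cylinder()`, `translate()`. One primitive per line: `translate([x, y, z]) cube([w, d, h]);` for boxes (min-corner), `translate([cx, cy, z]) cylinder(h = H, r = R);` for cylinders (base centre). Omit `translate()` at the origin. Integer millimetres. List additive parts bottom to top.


cube([200, 200, 100]);
translate([10, 10, 100]) cube([180, 180, 100]);
translate([100, 100, 200]) cylinder(h = 120, r = 30);


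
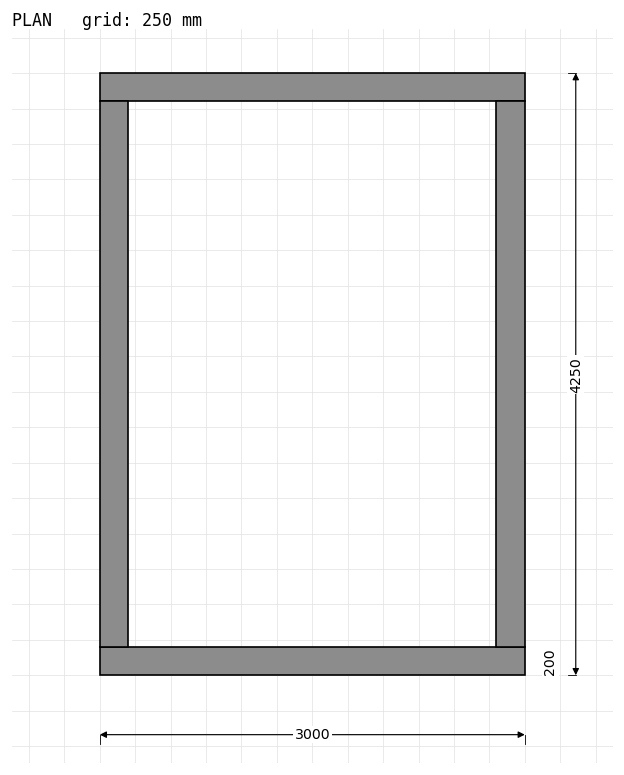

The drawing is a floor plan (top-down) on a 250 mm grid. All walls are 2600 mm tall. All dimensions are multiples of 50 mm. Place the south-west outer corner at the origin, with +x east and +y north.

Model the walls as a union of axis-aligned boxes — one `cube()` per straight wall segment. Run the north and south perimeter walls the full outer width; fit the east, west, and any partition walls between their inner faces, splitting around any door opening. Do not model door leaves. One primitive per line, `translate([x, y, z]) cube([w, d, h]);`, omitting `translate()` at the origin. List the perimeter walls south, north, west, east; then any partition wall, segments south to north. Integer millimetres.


cube([3000, 200, 2600]);
translate([0, 4050, 0]) cube([3000, 200, 2600]);
translate([0, 200, 0]) cube([200, 3850, 2600]);
translate([2800, 200, 0]) cube([200, 3850, 2600]);


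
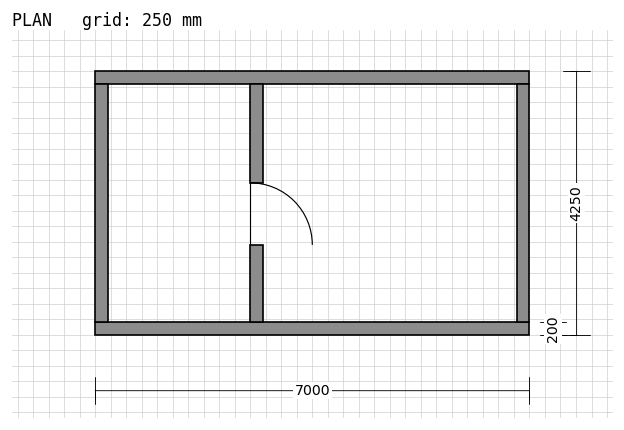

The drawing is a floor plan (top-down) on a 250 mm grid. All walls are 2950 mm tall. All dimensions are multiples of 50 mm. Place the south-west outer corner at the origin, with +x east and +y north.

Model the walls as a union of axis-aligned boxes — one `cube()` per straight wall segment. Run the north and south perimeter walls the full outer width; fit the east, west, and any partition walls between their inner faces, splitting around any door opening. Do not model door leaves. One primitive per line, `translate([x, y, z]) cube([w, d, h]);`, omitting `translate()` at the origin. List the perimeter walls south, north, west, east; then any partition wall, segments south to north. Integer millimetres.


cube([7000, 200, 2950]);
translate([0, 4050, 0]) cube([7000, 200, 2950]);
translate([0, 200, 0]) cube([200, 3850, 2950]);
translate([6800, 200, 0]) cube([200, 3850, 2950]);
translate([2500, 200, 0]) cube([200, 1250, 2950]);
translate([2500, 2450, 0]) cube([200, 1600, 2950]);


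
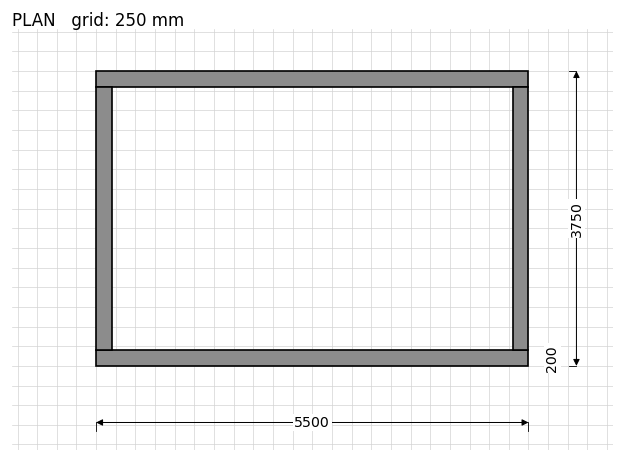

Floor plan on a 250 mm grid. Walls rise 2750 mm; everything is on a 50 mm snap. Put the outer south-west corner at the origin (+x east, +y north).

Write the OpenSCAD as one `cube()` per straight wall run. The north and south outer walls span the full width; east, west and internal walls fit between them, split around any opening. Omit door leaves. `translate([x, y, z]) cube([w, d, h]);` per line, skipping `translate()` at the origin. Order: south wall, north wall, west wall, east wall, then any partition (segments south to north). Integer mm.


cube([5500, 200, 2750]);
translate([0, 3550, 0]) cube([5500, 200, 2750]);
translate([0, 200, 0]) cube([200, 3350, 2750]);
translate([5300, 200, 0]) cube([200, 3350, 2750]);
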